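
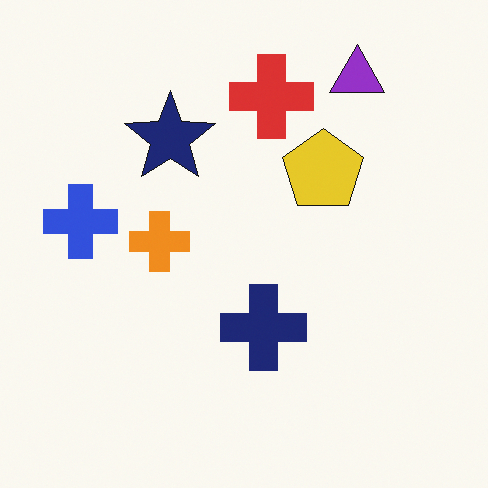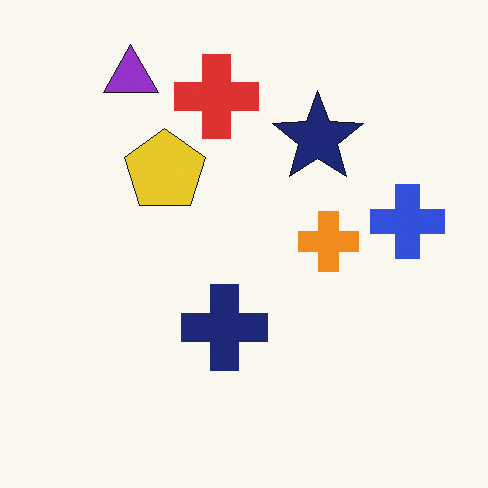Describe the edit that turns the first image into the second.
It was flipped horizontally (left ↔ right).

The blue cross is in the left of the first image and the right of the second — shapes on opposite sides of the vertical midline have swapped in a mirror flip.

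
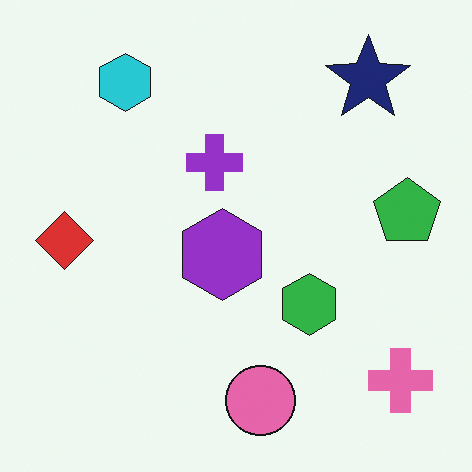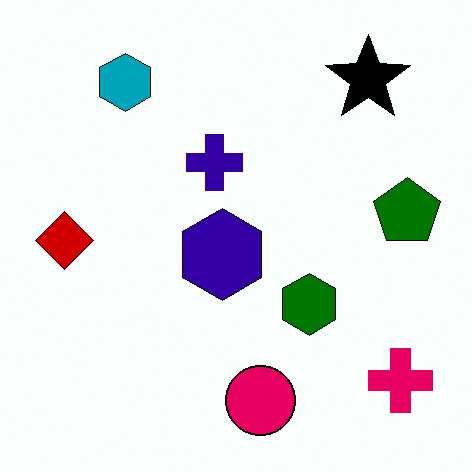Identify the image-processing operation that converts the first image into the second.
It was boosted in contrast.

Tones are pushed away from mid-grey across the whole image — a global contrast change.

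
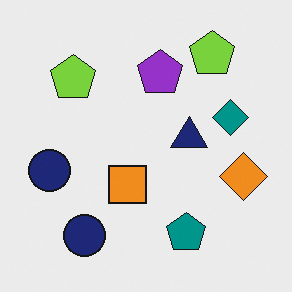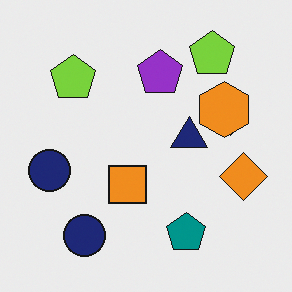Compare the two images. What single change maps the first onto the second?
The second image is the first overlaid with an additional orange hexagon.

An orange hexagon appears in the second image that is absent from the first.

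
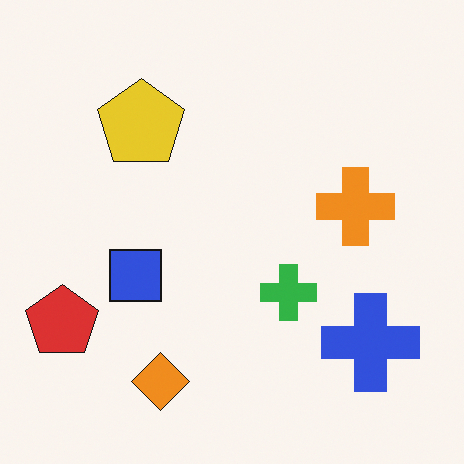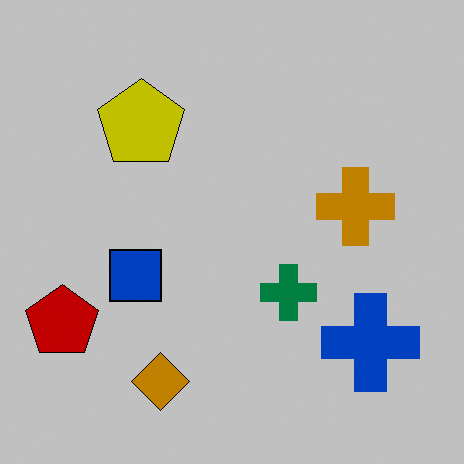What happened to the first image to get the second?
This is the original image heavily posterized to just a handful of flat colors.

Each flat color has snapped to a coarser quantized level — most visibly, the near-white background has dropped to a flat grey.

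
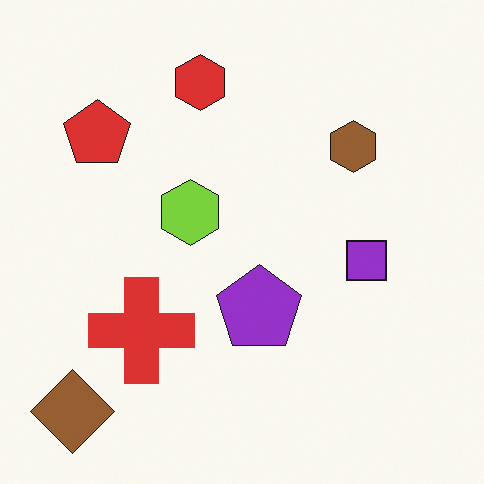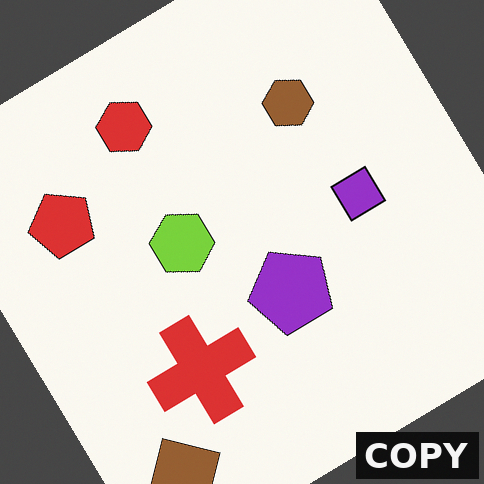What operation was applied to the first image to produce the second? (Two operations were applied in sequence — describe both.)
The image was rotated counter-clockwise by a large amount — several tens of degrees, then watermarked with the text "COPY" in the lower-right corner.

Every shape is tilted by the same angle and the image corners show triangular fill wedges — a whole-image rotation by a non-right angle. A dark label reading "COPY" appears in the lower-right corner.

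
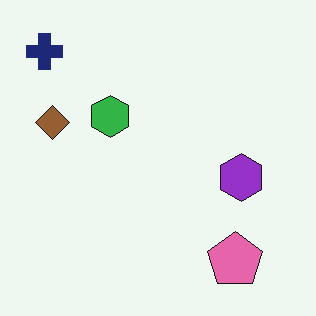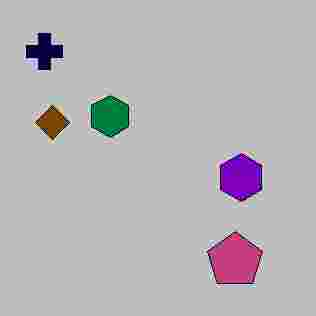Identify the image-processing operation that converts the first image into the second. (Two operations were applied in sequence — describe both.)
The second image is the first heavily posterized to just a handful of flat colors, then degraded with heavy JPEG compression.

Each flat color has snapped to a coarser quantized level — most visibly, the near-white background has dropped to a flat grey. Blocky 8×8 compression artifacts appear around shape edges and the flat background shows ringing — characteristic JPEG degradation.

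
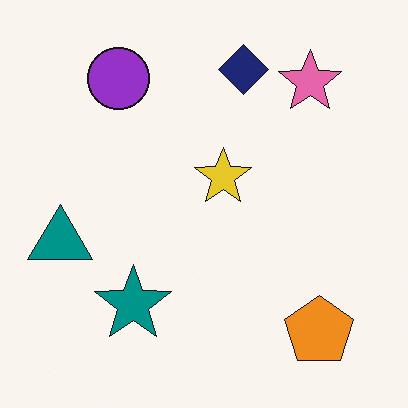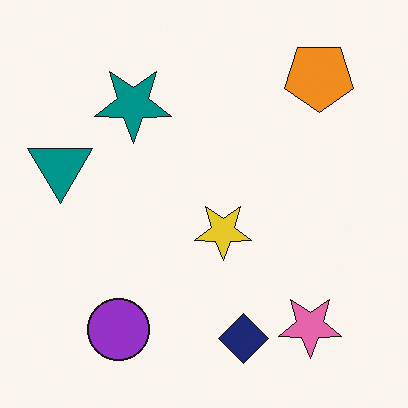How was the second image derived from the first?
This is the original image flipped vertically (top ↔ bottom).

The navy diamond is in the top of the first image and the bottom of the second — shapes on opposite sides of the horizontal midline have swapped in a mirror flip.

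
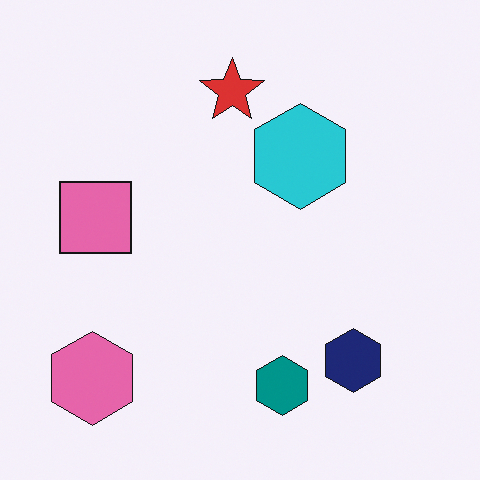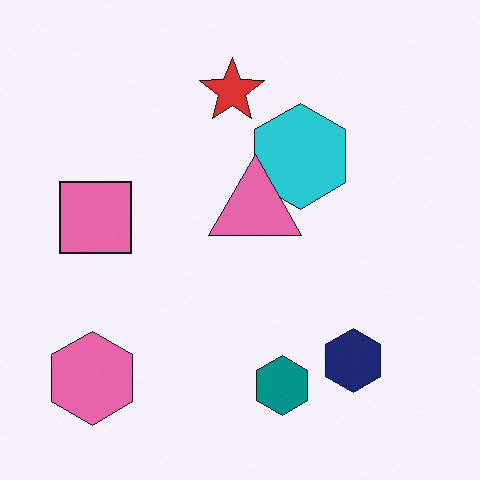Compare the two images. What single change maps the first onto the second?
The transformation is: overlaid with an additional pink triangle.

A pink triangle appears in the second image that is absent from the first.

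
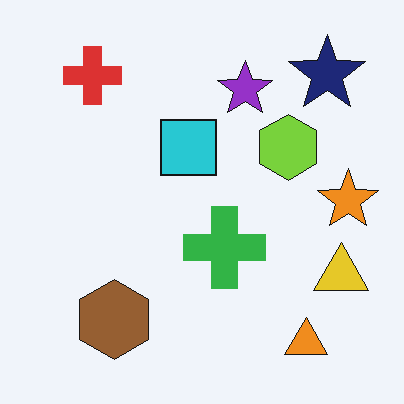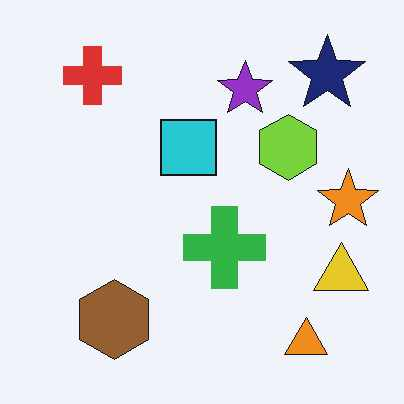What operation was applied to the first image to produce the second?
The image was JPEG-compressed with visible artifacts.

Blocky 8×8 compression artifacts appear around shape edges and the flat background shows ringing — characteristic JPEG degradation.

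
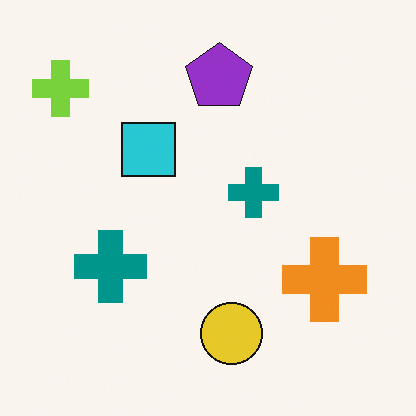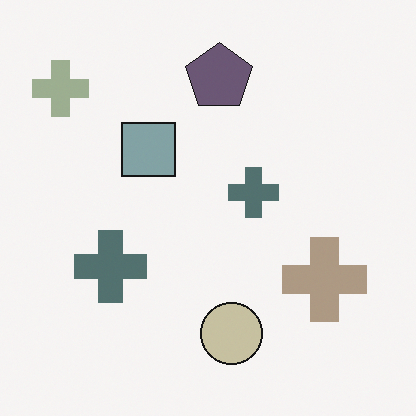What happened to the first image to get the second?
The transformation is: made much more muted (saturation change).

All colors are more muted and greyish — a global saturation change.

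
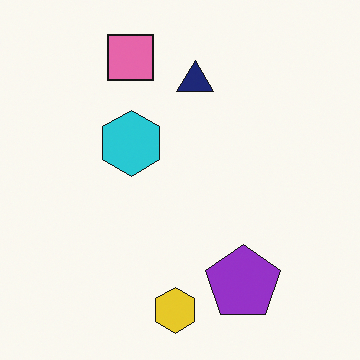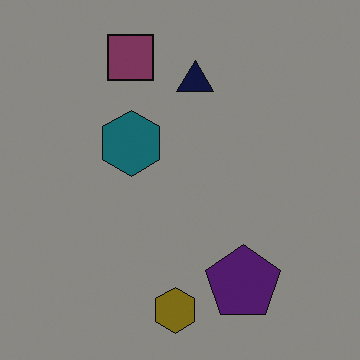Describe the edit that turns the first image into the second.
The transformation is: noticeably darkened.

Every pixel — background and shapes alike — is uniformly darkened.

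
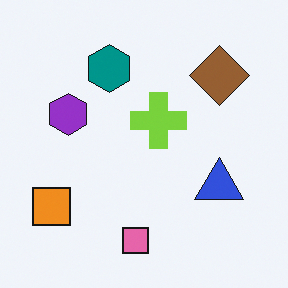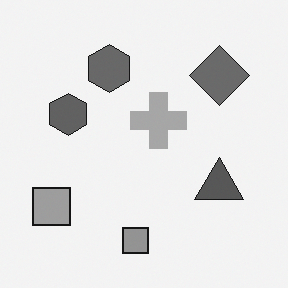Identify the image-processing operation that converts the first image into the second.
It was converted to grayscale.

All color is removed — every shape is now a shade of grey.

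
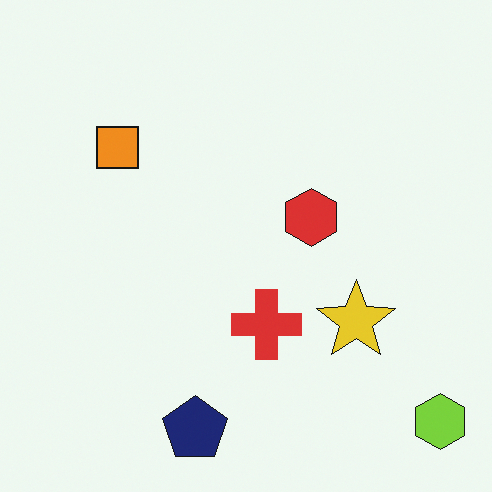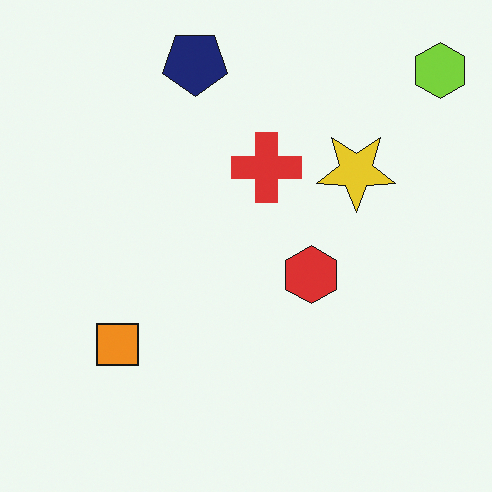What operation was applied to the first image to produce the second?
Flipped vertically (top ↔ bottom).

The navy pentagon is in the bottom of the first image and the top of the second — shapes on opposite sides of the horizontal midline have swapped in a mirror flip.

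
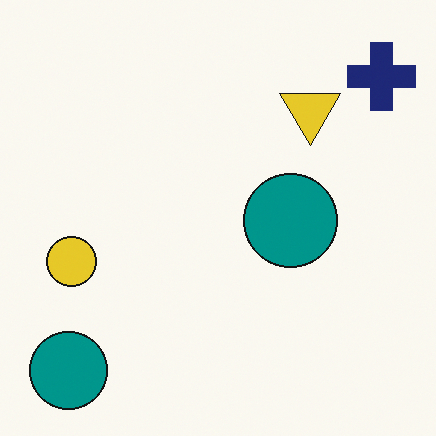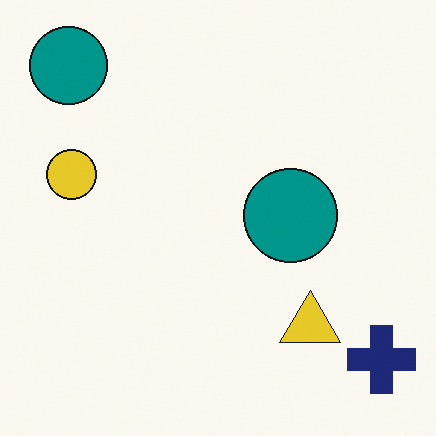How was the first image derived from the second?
The transformation is: flipped vertically (top ↔ bottom).

The navy cross is in the bottom-right of the second image and the top-right of the first — shapes on opposite sides of the horizontal midline have swapped in a mirror flip.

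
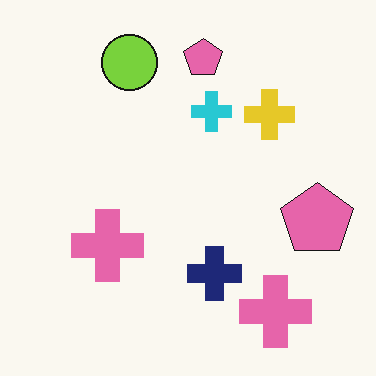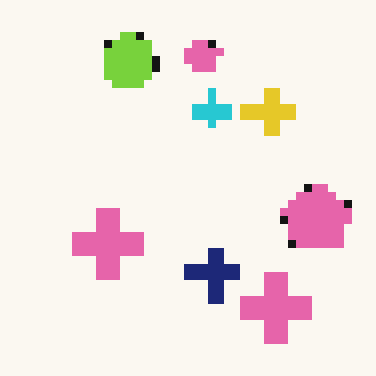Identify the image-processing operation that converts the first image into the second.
The second image is the first moderately pixelated.

Shapes are reduced to large square blocks; fine edges and outlines are lost — a downscale-then-upscale (mosaic) effect.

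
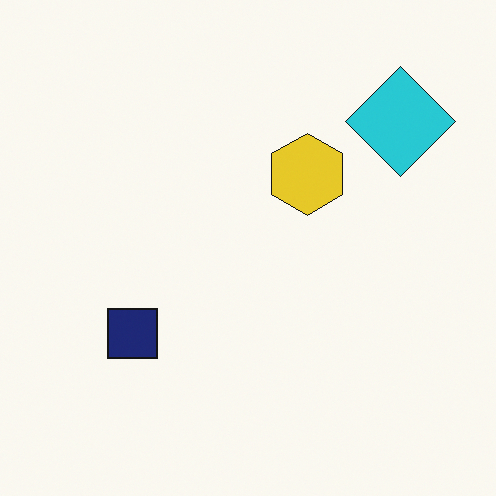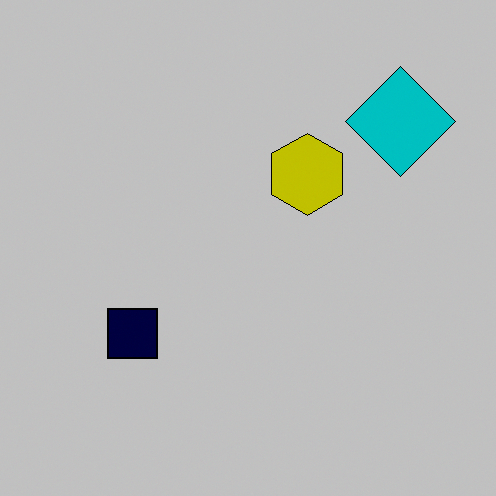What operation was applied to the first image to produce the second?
Aggressively posterized.

Each flat color has snapped to a coarser quantized level — most visibly, the near-white background has dropped to a flat grey.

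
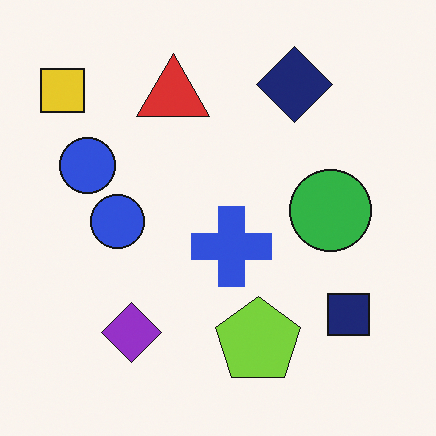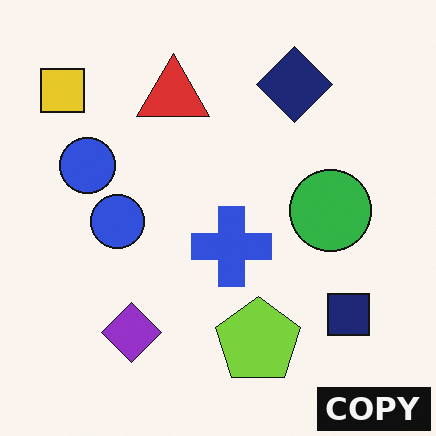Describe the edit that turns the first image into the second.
This is the original image watermarked with the text "COPY" in the lower-right corner.

A dark label reading "COPY" appears in the lower-right corner.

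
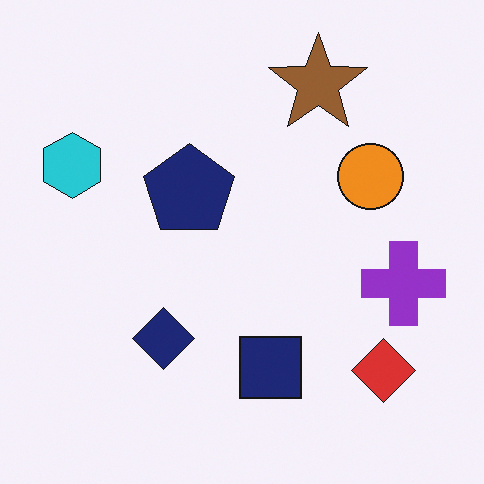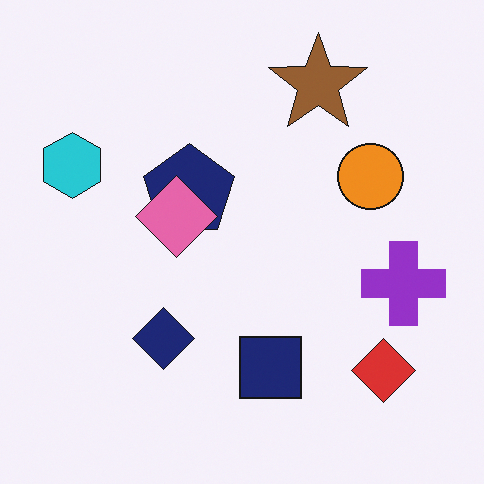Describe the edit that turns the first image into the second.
Overlaid with an additional pink diamond.

A pink diamond appears in the second image that is absent from the first.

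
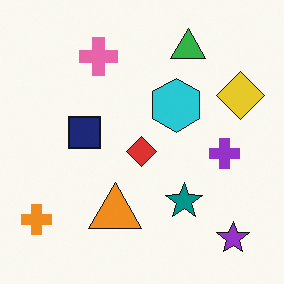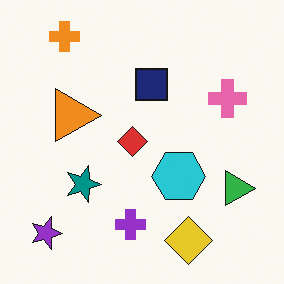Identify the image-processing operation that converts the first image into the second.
It was rotated 90° clockwise.

The purple star sits in the bottom-right of the first image and the bottom-left of the second — consistent with a whole-image 90° clockwise rotation.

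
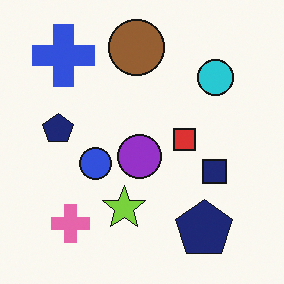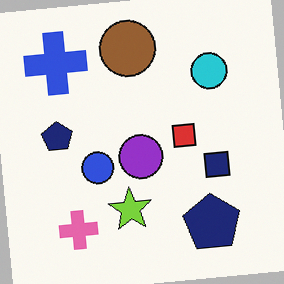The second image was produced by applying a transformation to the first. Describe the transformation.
This is the original image rotated counter-clockwise by a few degrees.

Every shape is tilted by the same angle and the image corners show triangular fill wedges — a whole-image rotation by a non-right angle.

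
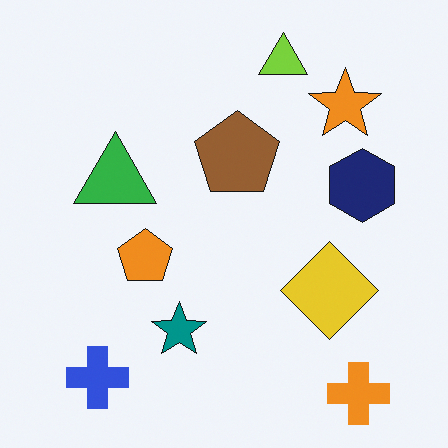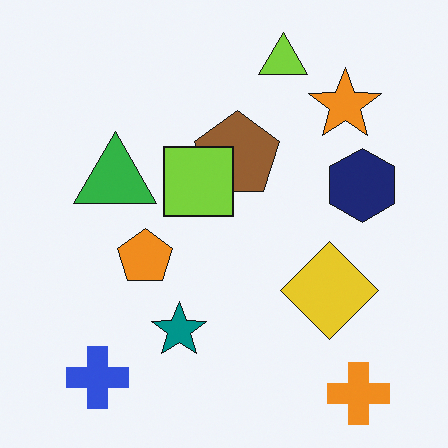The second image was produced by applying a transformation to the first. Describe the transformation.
It was overlaid with an additional lime square.

A lime square appears in the second image that is absent from the first.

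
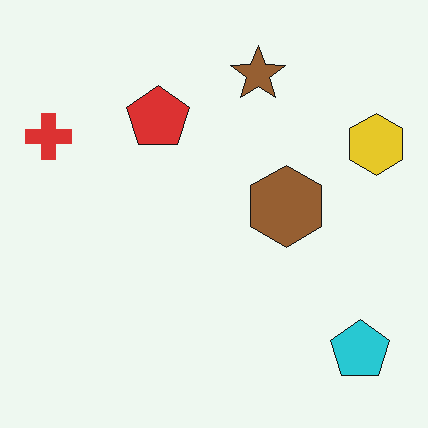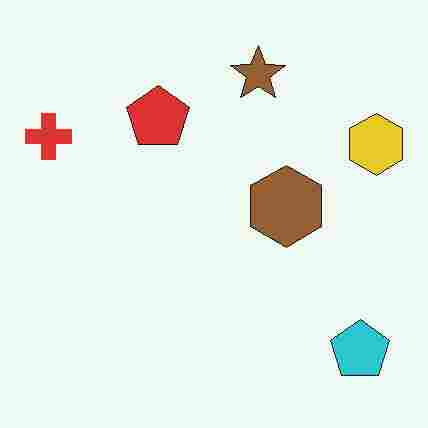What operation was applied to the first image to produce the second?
Degraded with heavy JPEG compression.

Blocky 8×8 compression artifacts appear around shape edges and the flat background shows ringing — characteristic JPEG degradation.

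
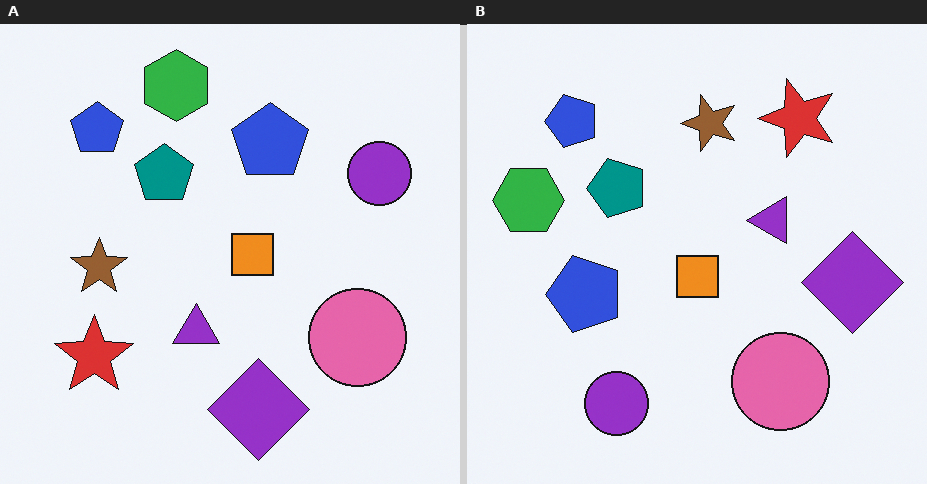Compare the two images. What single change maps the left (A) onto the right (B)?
The image was transposed (reflected across the top-left ↔ bottom-right diagonal).

Shapes have swapped their row and column positions — what was in the top-right is now in the bottom-left — a diagonal reflection.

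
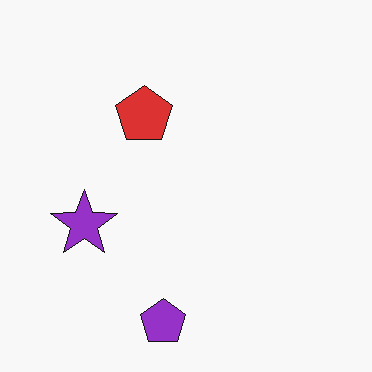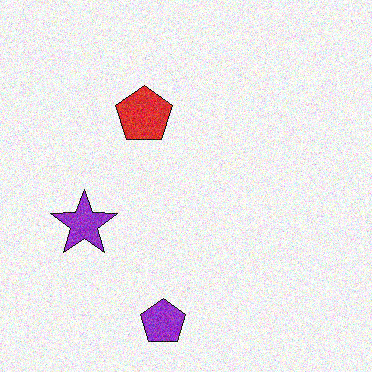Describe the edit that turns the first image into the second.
This is the original image degraded with visible gaussian noise.

Random speckle covers the whole image, including the flat background.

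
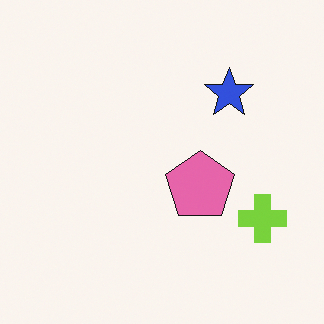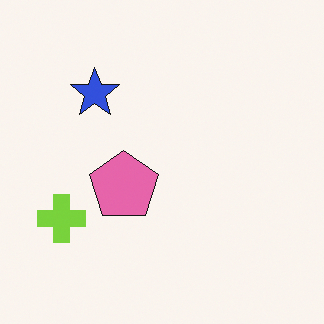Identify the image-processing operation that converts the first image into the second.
Flipped horizontally (left ↔ right).

The lime cross is in the bottom-right of the first image and the bottom-left of the second — shapes on opposite sides of the vertical midline have swapped in a mirror flip.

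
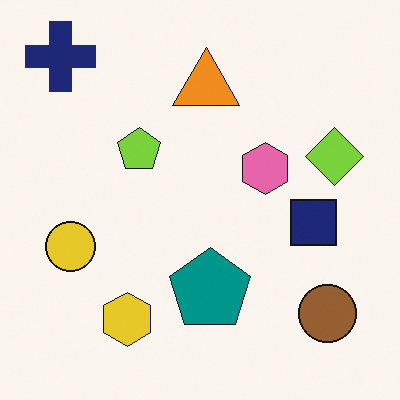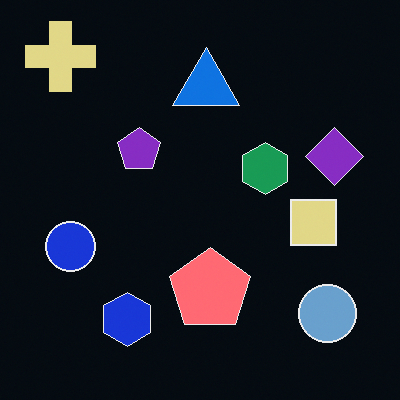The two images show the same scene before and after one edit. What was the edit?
The transformation is: color-inverted (negative).

The light background has become dark and every shape's color is its complement — a photographic negative.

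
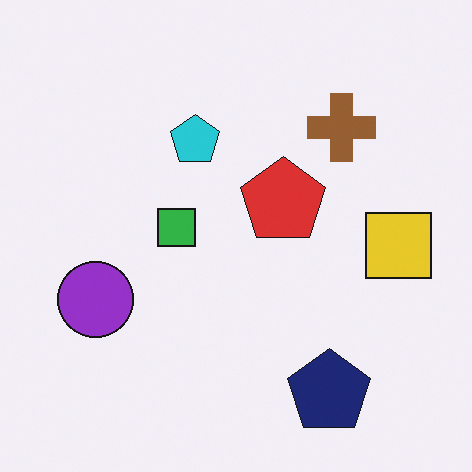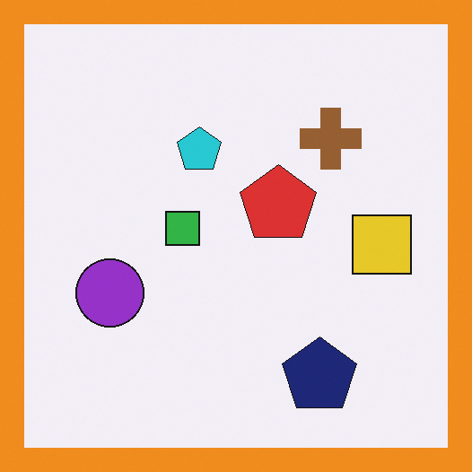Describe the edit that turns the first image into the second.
Framed with a orange border.

A solid orange frame runs around the edge of the second image, with the content slightly shrunk inside it.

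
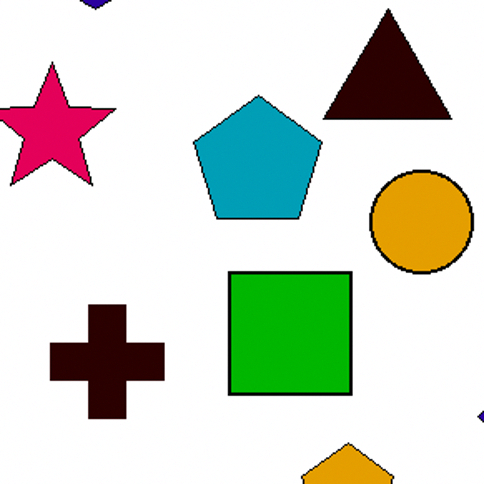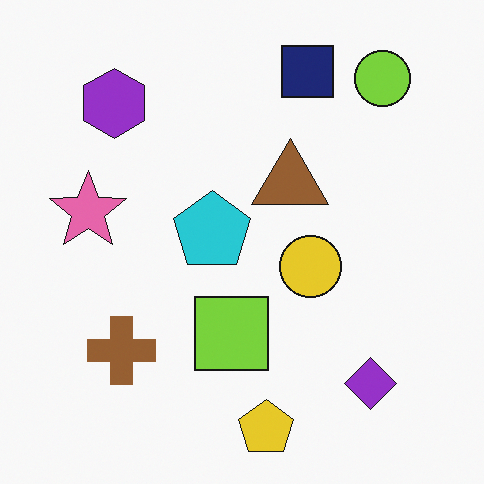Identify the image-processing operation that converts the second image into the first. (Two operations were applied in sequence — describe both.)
Given much higher contrast, then cropped tightly and scaled back up.

Tones are pushed away from mid-grey across the whole image — a global contrast change. The visible shapes are larger and the field of view is narrower; shapes near the original edges may be partly or wholly outside the frame — a crop-and-rescale.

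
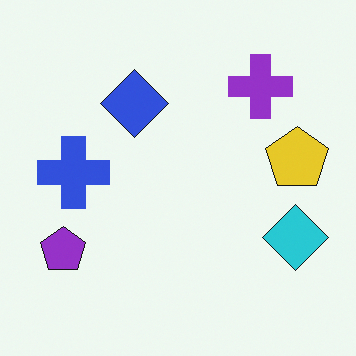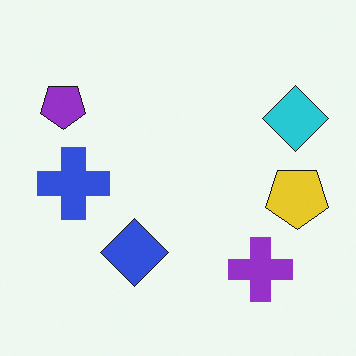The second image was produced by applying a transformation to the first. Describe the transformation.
The transformation is: flipped vertically (top ↔ bottom).

The purple cross is in the top-right of the first image and the bottom-right of the second — shapes on opposite sides of the horizontal midline have swapped in a mirror flip.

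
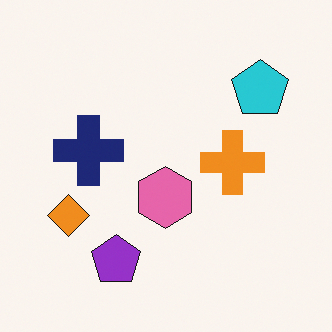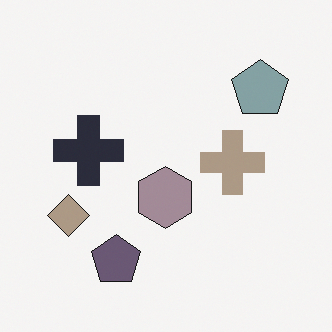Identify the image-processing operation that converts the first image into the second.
The image was made much more muted (saturation change).

All colors are more muted and greyish — a global saturation change.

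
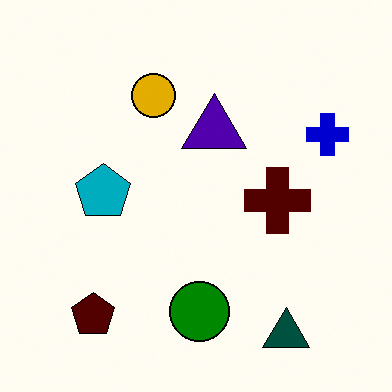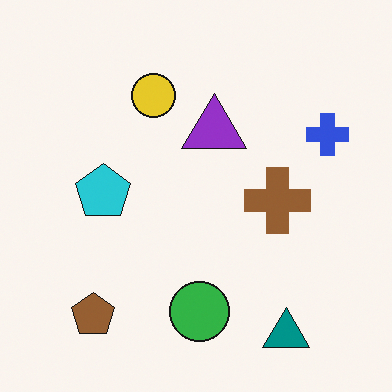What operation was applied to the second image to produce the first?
The transformation is: boosted in contrast.

Tones are pushed away from mid-grey across the whole image — a global contrast change.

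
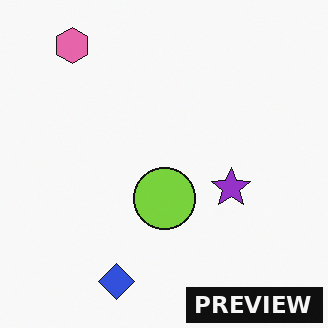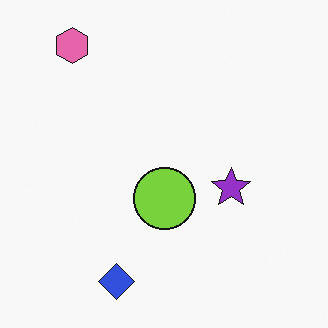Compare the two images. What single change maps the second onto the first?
The first image is the second watermarked with the text "PREVIEW" in the lower-right corner.

A dark label reading "PREVIEW" appears in the lower-right corner.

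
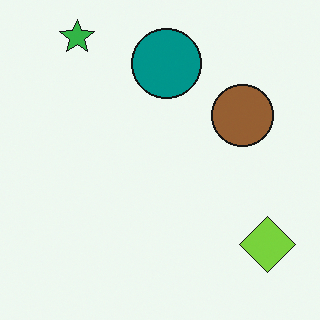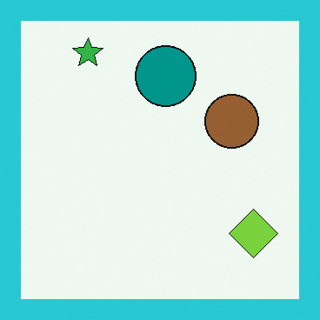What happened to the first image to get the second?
The second image is the first framed with a cyan border.

A solid cyan frame runs around the edge of the second image, with the content slightly shrunk inside it.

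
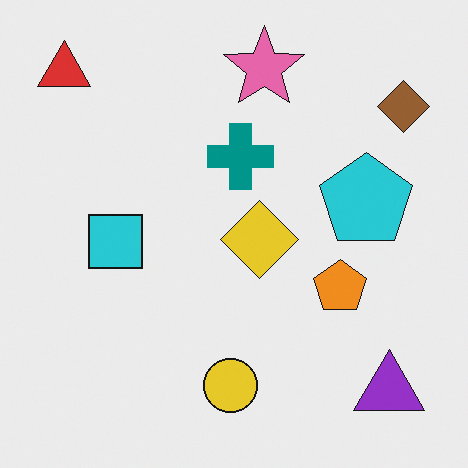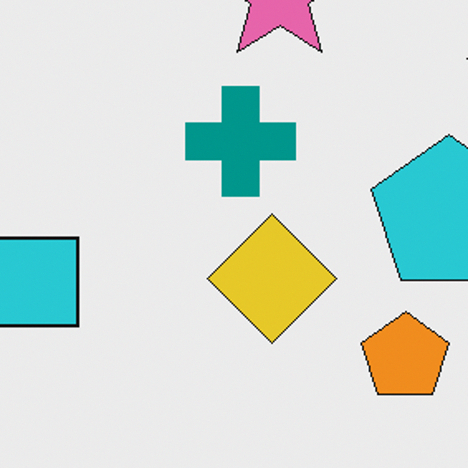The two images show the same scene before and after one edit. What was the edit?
The second image is the first cropped tightly and scaled back up.

The visible shapes are larger and the field of view is narrower; shapes near the original edges may be partly or wholly outside the frame — a crop-and-rescale.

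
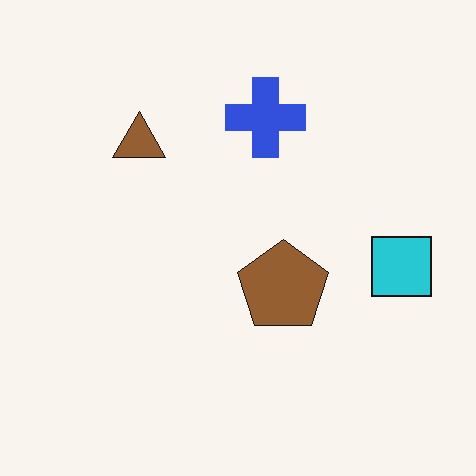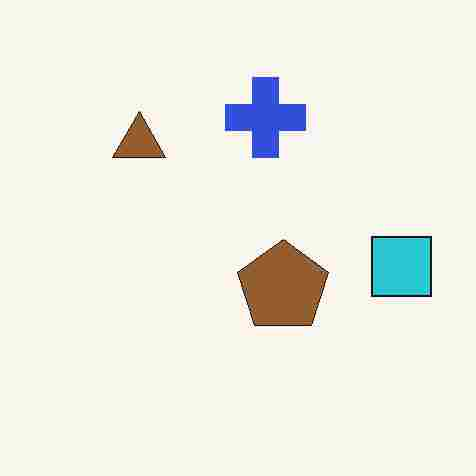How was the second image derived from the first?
It was heavily JPEG-compressed with obvious blocking artifacts.

Blocky 8×8 compression artifacts appear around shape edges and the flat background shows ringing — characteristic JPEG degradation.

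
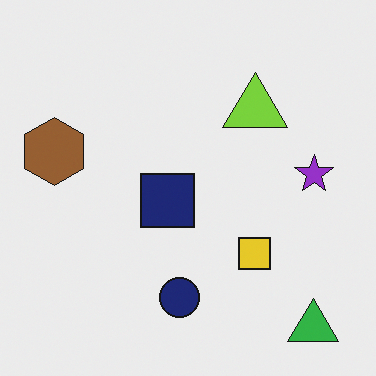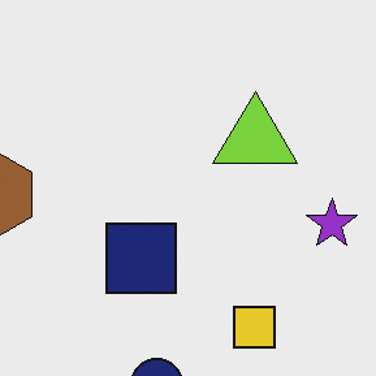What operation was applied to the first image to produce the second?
This is the original image cropped to a modestly smaller region and rescaled.

The visible shapes are larger and the field of view is narrower; shapes near the original edges may be partly or wholly outside the frame — a crop-and-rescale.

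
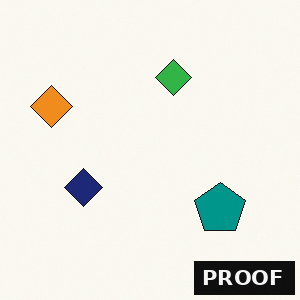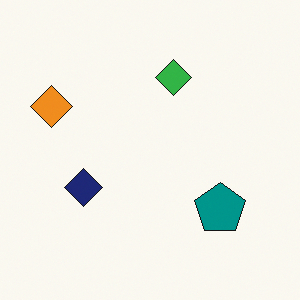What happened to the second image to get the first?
This is the original image watermarked with the text "PROOF" in the lower-right corner.

A dark label reading "PROOF" appears in the lower-right corner.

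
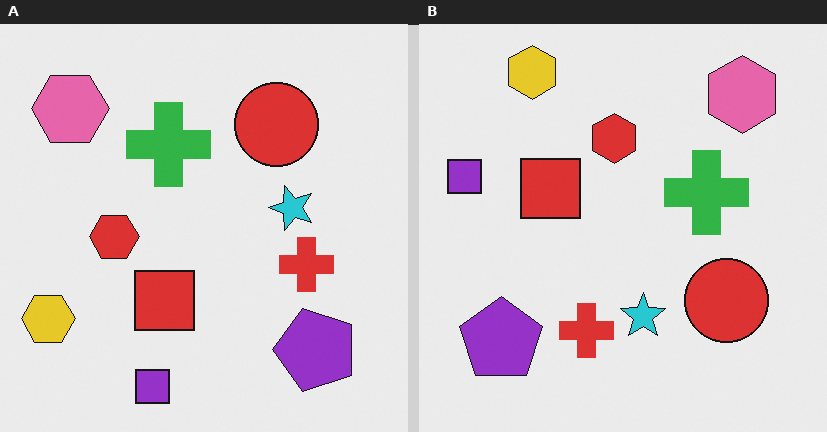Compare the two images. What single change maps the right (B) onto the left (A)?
The transformation is: rotated 90° counter-clockwise.

The yellow hexagon sits in the top-left of the right (B) image and the bottom-left of the left (A) — consistent with a whole-image 90° counter-clockwise rotation.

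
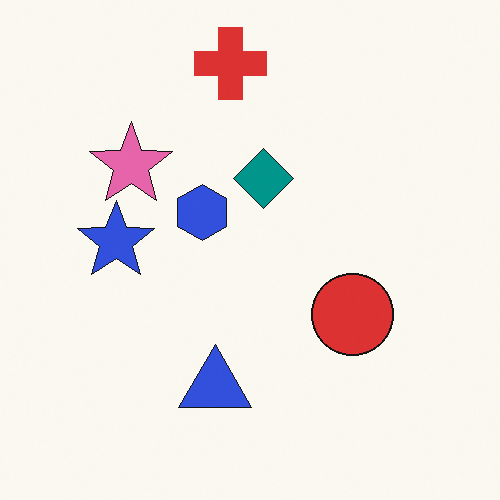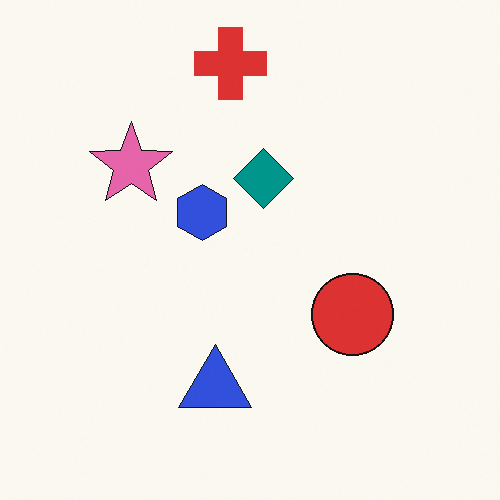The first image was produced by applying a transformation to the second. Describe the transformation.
It was overlaid with an additional blue star.

A blue star appears in the first image that is absent from the second.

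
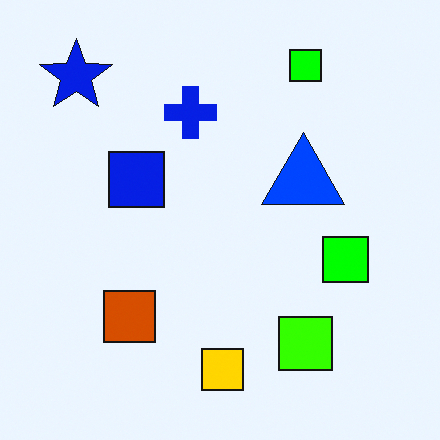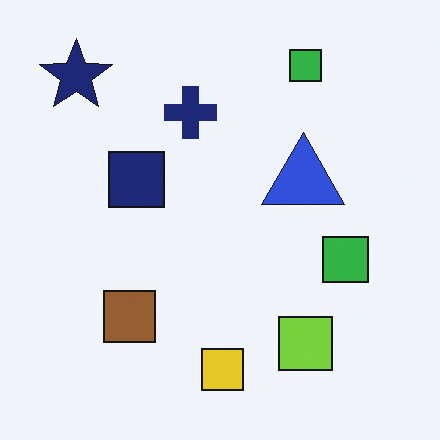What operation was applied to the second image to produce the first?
The transformation is: made much more vivid (saturation change).

All colors are more vivid — a global saturation change.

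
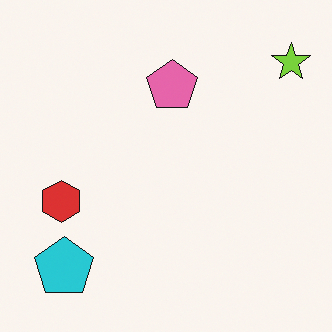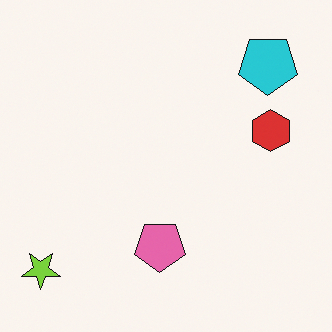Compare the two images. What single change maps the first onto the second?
The transformation is: rotated 180°.

The lime star sits in the top-right of the first image and the bottom-left of the second — consistent with a whole-image 180° rotation.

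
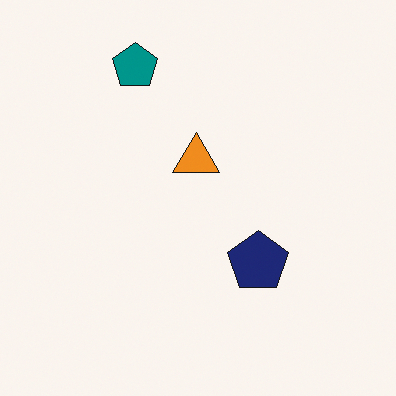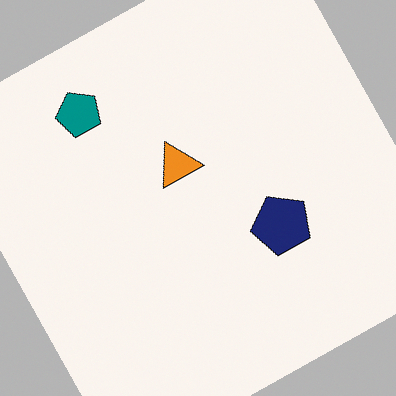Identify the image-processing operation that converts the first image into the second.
The transformation is: rotated counter-clockwise by a clearly visible amount.

Every shape is tilted by the same angle and the image corners show triangular fill wedges — a whole-image rotation by a non-right angle.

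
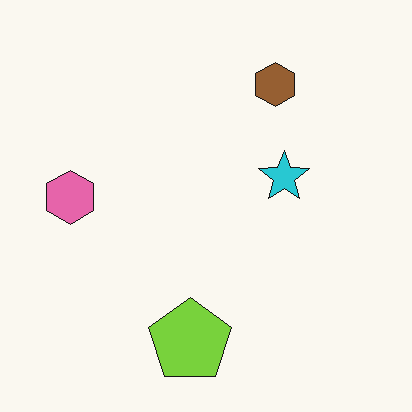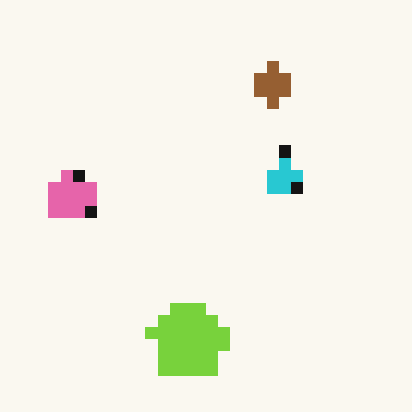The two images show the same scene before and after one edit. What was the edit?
The image was coarsely pixelated.

Shapes are reduced to large square blocks; fine edges and outlines are lost — a downscale-then-upscale (mosaic) effect.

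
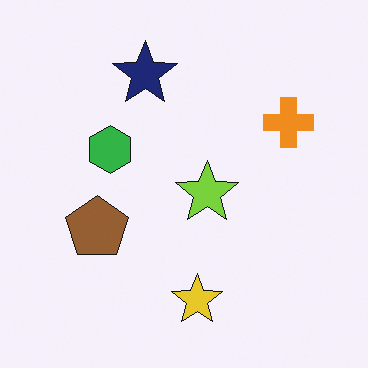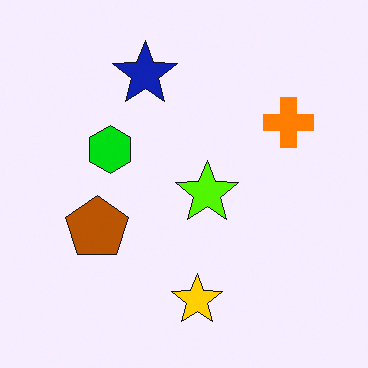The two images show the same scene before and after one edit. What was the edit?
The transformation is: made much more vivid (saturation change).

All colors are more vivid — a global saturation change.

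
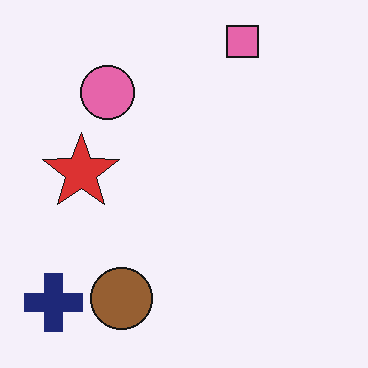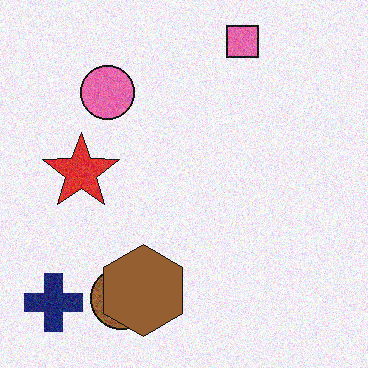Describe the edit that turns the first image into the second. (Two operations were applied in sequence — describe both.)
It was degraded with visible gaussian noise, then overlaid with an additional brown hexagon.

Random speckle covers the whole image, including the flat background. A brown hexagon appears in the second image that is absent from the first.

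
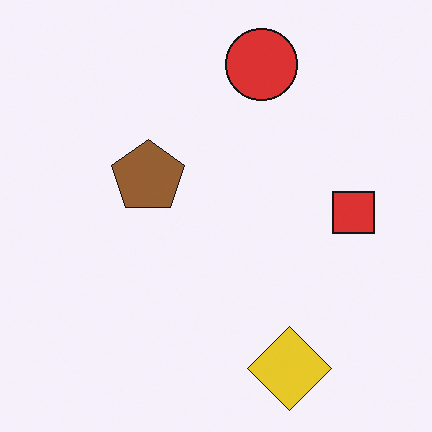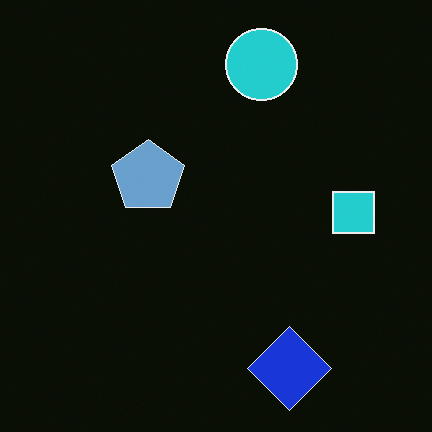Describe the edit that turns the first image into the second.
The transformation is: color-inverted (negative).

The light background has become dark and every shape's color is its complement — a photographic negative.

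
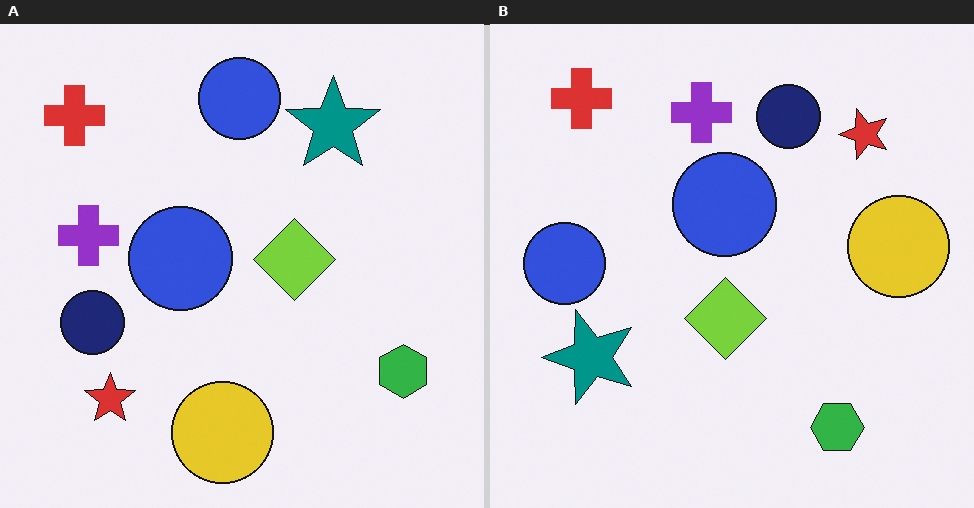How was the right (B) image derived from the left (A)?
It was transposed (reflected across the top-left ↔ bottom-right diagonal).

Shapes have swapped their row and column positions — what was in the top-right is now in the bottom-left — a diagonal reflection.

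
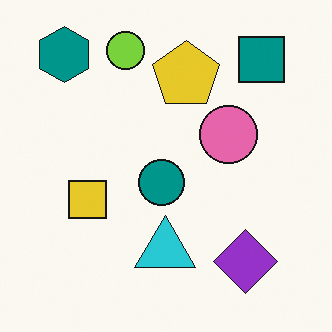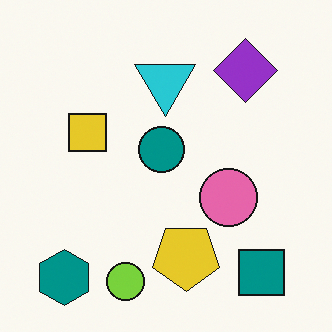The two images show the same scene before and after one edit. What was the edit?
The second image is the first flipped vertically (top ↔ bottom).

The lime circle is in the top of the first image and the bottom of the second — shapes on opposite sides of the horizontal midline have swapped in a mirror flip.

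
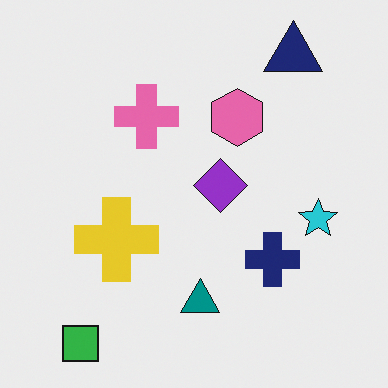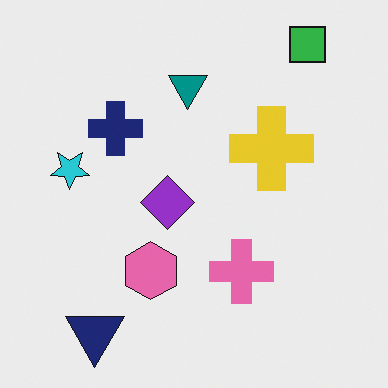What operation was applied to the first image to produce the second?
This is the original image rotated 180°.

The green square sits in the bottom-left of the first image and the top-right of the second — consistent with a whole-image 180° rotation.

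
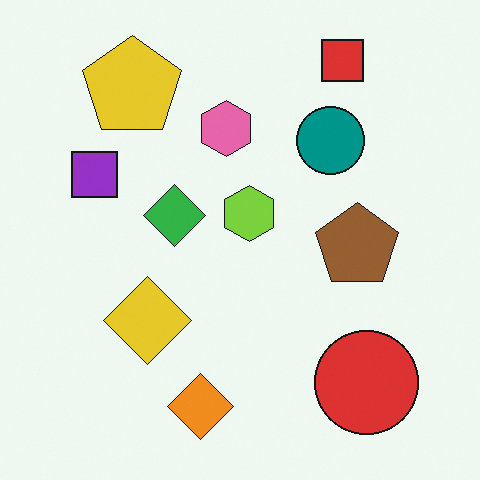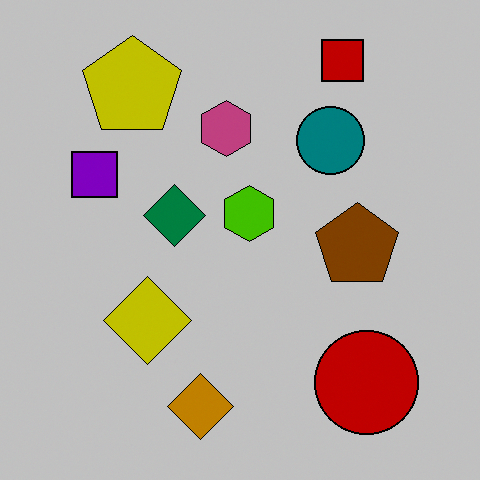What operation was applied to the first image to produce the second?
The image was heavily posterized to just a handful of flat colors.

Each flat color has snapped to a coarser quantized level — most visibly, the near-white background has dropped to a flat grey.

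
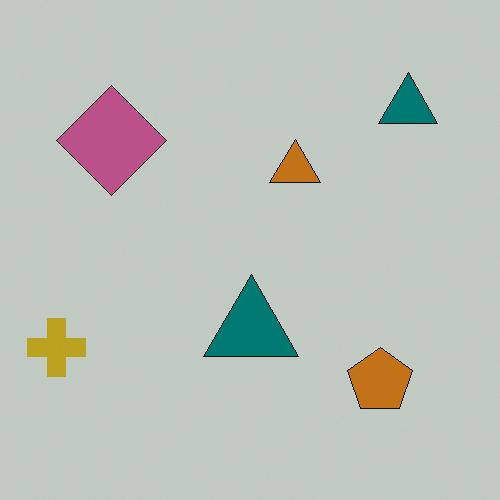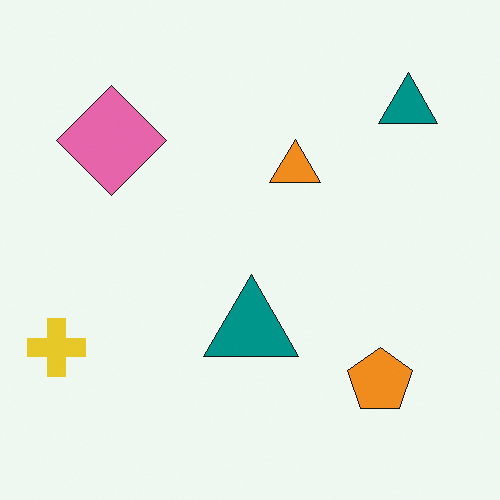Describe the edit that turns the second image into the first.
This is the original image slightly darkened.

Every pixel — background and shapes alike — is uniformly darkened.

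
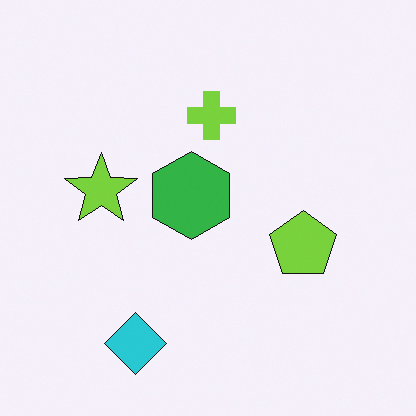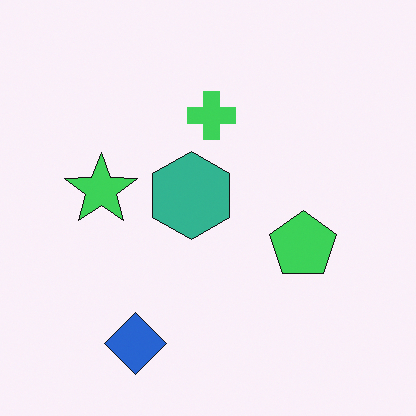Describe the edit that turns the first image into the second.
The second image is the first hue-shifted by a small amount.

Every shape's color has rotated by the same amount around the hue wheel — a uniform hue shift.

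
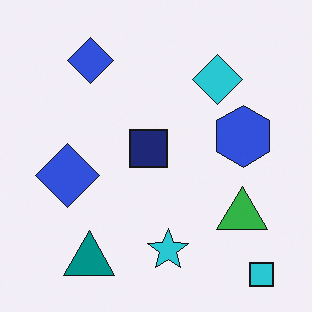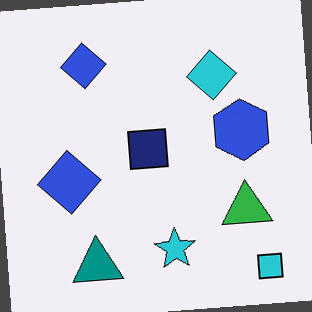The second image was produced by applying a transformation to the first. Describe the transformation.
Rotated counter-clockwise by a few degrees.

Every shape is tilted by the same angle and the image corners show triangular fill wedges — a whole-image rotation by a non-right angle.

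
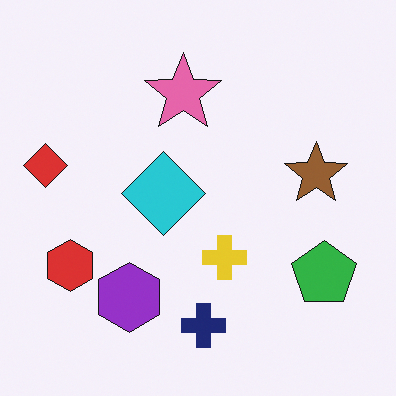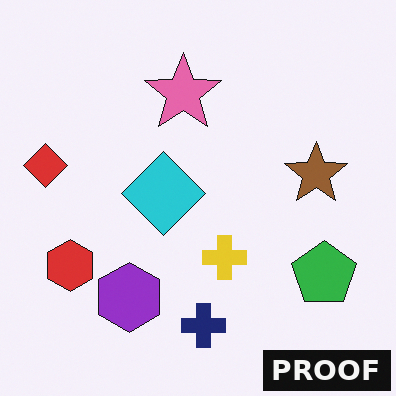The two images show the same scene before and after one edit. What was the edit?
The second image is the first watermarked with the text "PROOF" in the lower-right corner.

A dark label reading "PROOF" appears in the lower-right corner.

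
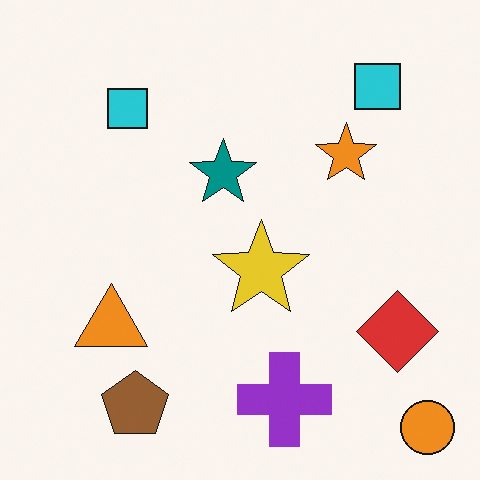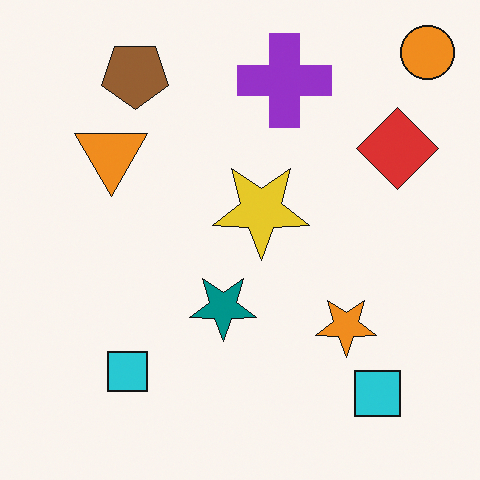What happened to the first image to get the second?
It was flipped vertically (top ↔ bottom).

The orange circle is in the bottom-right of the first image and the top-right of the second — shapes on opposite sides of the horizontal midline have swapped in a mirror flip.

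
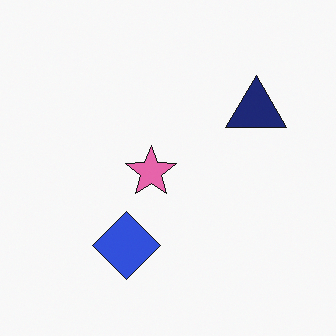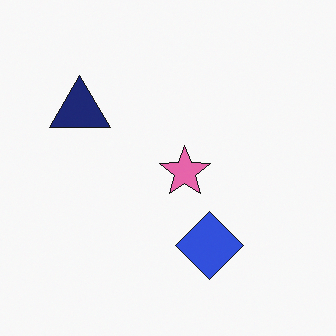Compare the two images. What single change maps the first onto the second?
This is the original image flipped horizontally (left ↔ right).

The navy triangle is in the top-right of the first image and the top-left of the second — shapes on opposite sides of the vertical midline have swapped in a mirror flip.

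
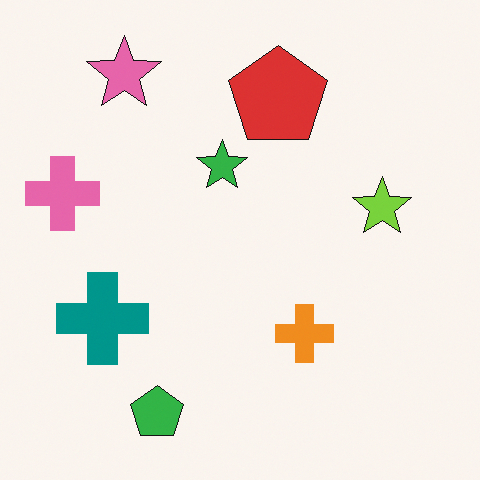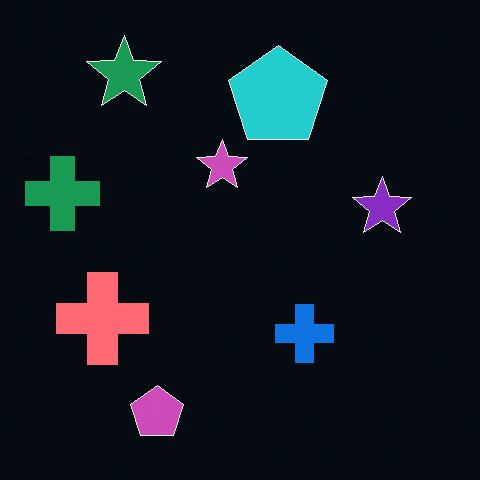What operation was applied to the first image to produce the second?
The image was color-inverted (negative).

The light background has become dark and every shape's color is its complement — a photographic negative.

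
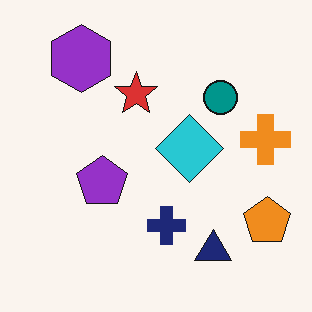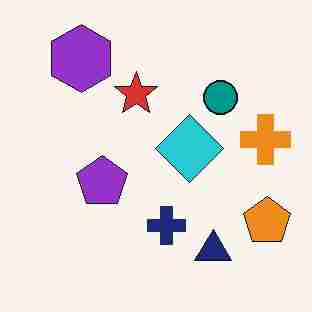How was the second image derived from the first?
The second image is the first degraded with heavy JPEG compression.

Blocky 8×8 compression artifacts appear around shape edges and the flat background shows ringing — characteristic JPEG degradation.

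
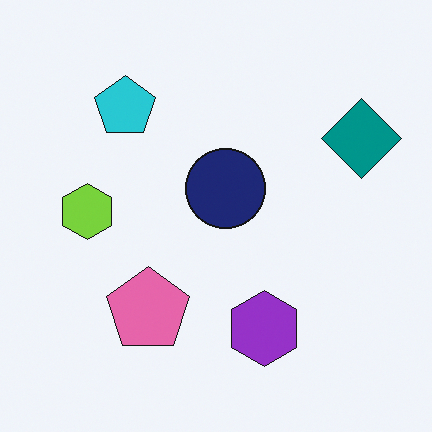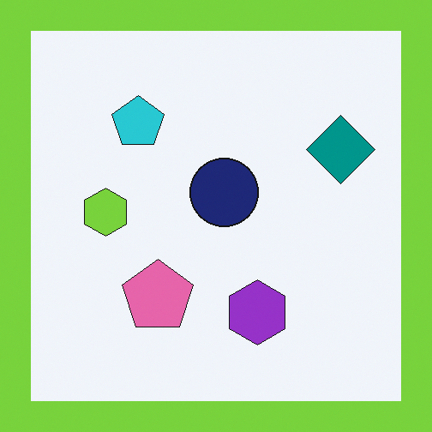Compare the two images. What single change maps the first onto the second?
The transformation is: framed with a lime border.

A solid lime frame runs around the edge of the second image, with the content slightly shrunk inside it.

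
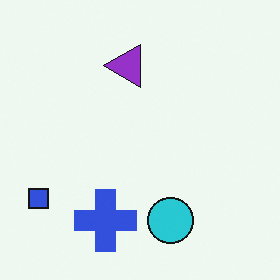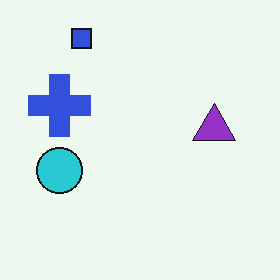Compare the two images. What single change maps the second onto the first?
This is the original image rotated 90° counter-clockwise.

The blue square sits in the top-left of the second image and the bottom-left of the first — consistent with a whole-image 90° counter-clockwise rotation.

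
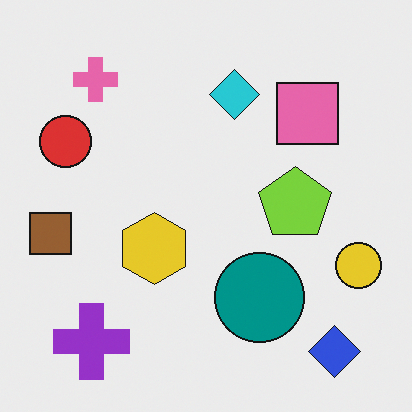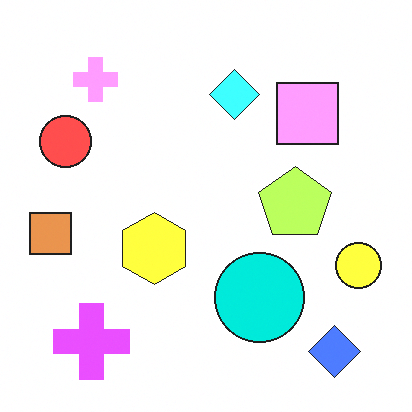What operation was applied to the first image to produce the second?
The image was noticeably brightened.

Every pixel — background and shapes alike — is uniformly brightened.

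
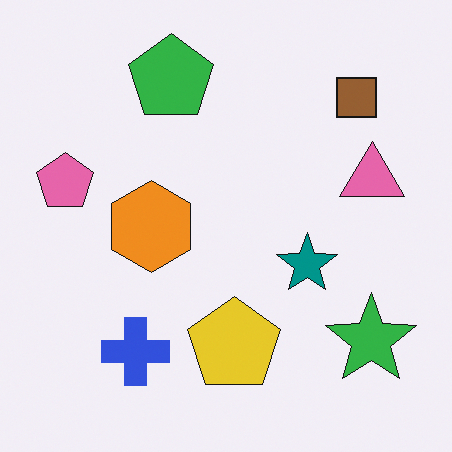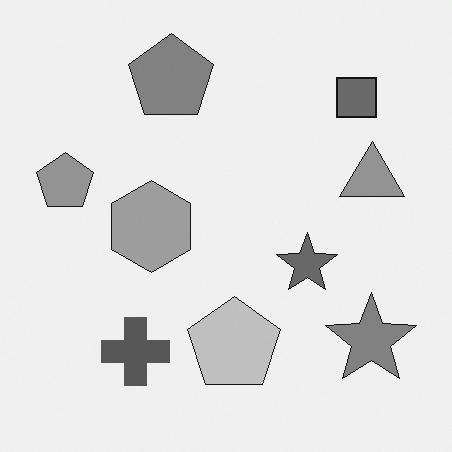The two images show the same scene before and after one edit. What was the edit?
It was converted to grayscale.

All color is removed — every shape is now a shade of grey.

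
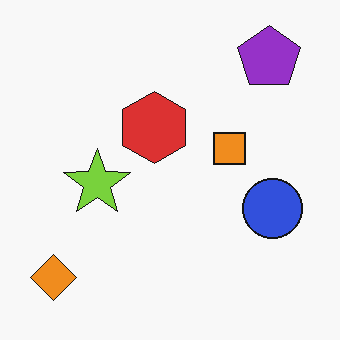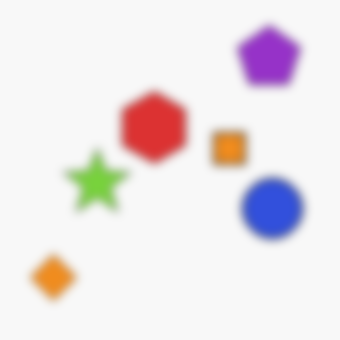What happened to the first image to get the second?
The transformation is: strongly gaussian-blurred.

Shape edges and outlines are uniformly softened across the whole image.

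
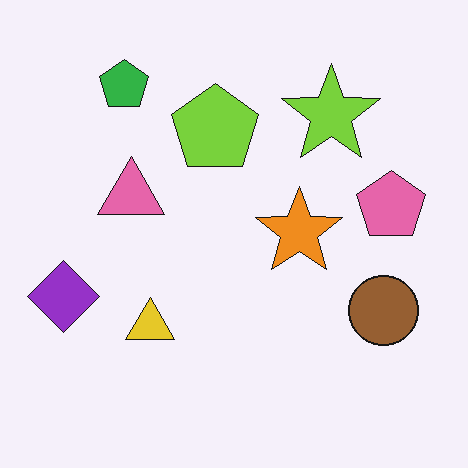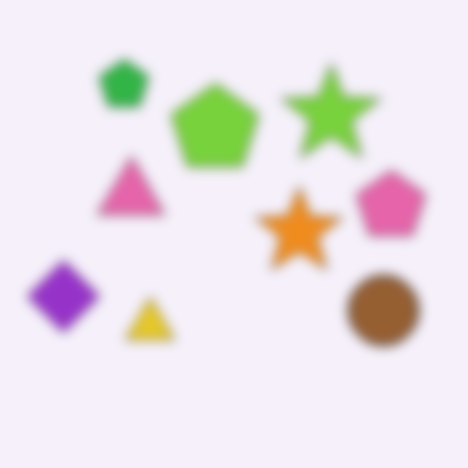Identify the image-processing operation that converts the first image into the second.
The second image is the first strongly gaussian-blurred.

Shape edges and outlines are uniformly softened across the whole image.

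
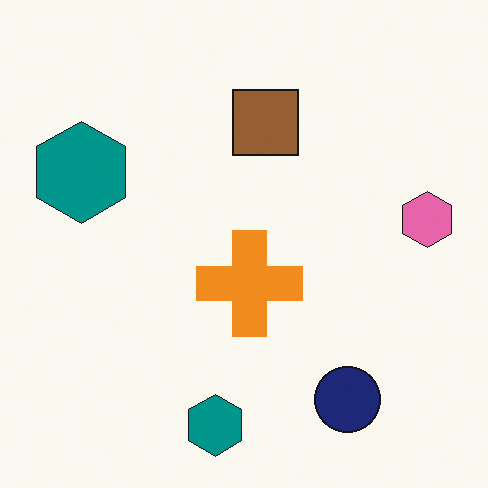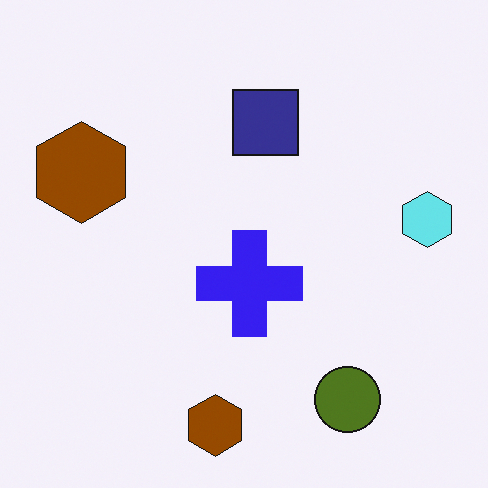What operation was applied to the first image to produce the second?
The second image is the first hue-shifted through roughly half the color wheel.

Every shape's color has rotated by the same amount around the hue wheel — a uniform hue shift.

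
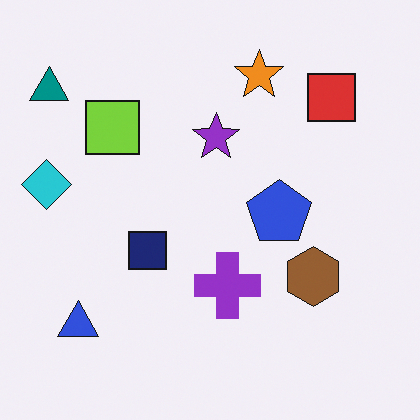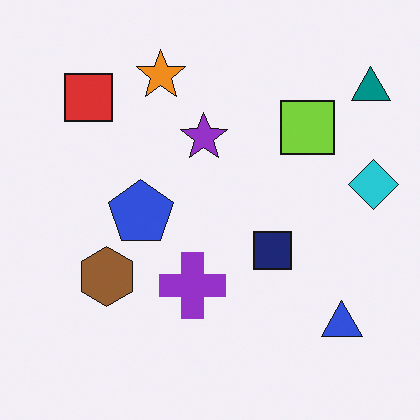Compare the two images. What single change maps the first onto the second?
This is the original image flipped horizontally (left ↔ right).

The cyan diamond is in the left of the first image and the right of the second — shapes on opposite sides of the vertical midline have swapped in a mirror flip.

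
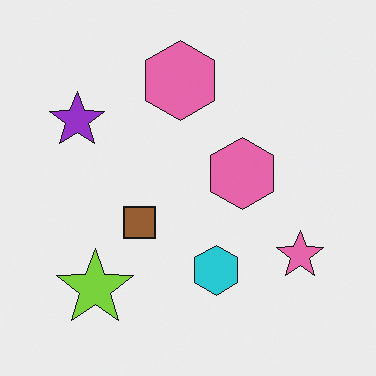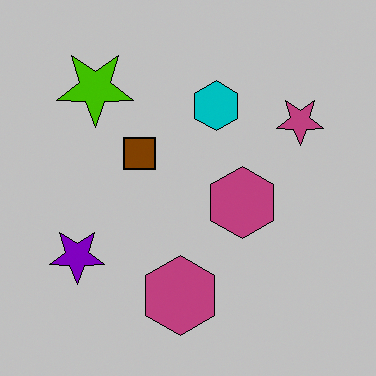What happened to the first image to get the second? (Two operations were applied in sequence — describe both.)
It was aggressively posterized, then flipped vertically (top ↔ bottom).

Each flat color has snapped to a coarser quantized level — most visibly, the near-white background has dropped to a flat grey. The lime star is in the bottom-left of the first image and the top-left of the second — shapes on opposite sides of the horizontal midline have swapped in a mirror flip.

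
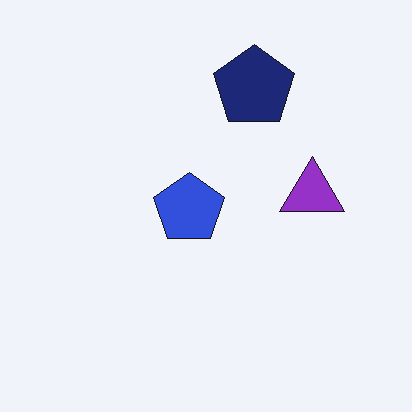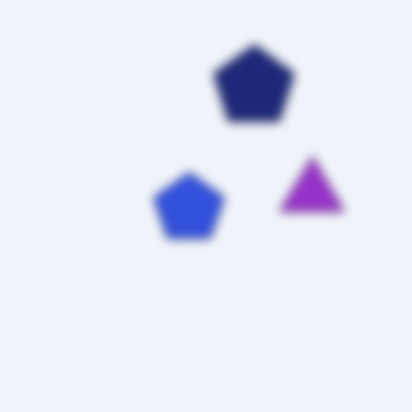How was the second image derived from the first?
The image was heavily blurred.

Shape edges and outlines are uniformly softened across the whole image.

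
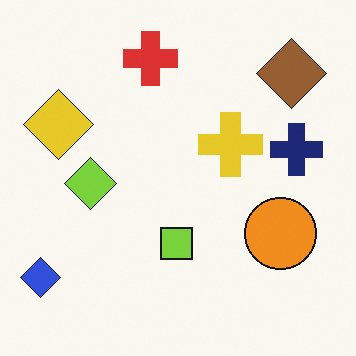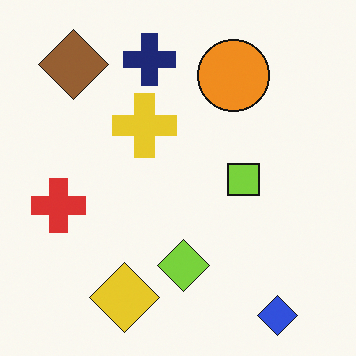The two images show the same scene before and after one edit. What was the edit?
The second image is the first rotated 90° counter-clockwise.

The blue diamond sits in the bottom-left of the first image and the bottom-right of the second — consistent with a whole-image 90° counter-clockwise rotation.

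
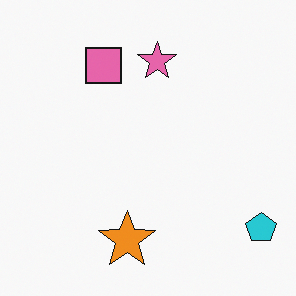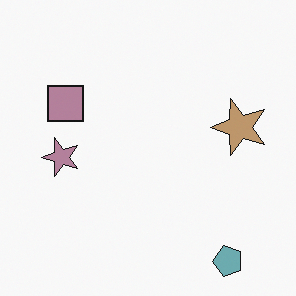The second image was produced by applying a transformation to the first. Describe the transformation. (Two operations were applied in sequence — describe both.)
The transformation is: transposed (reflected across the top-left ↔ bottom-right diagonal), then made much more muted (saturation change).

Shapes have swapped their row and column positions — what was in the top-right is now in the bottom-left — a diagonal reflection. All colors are more muted and greyish — a global saturation change.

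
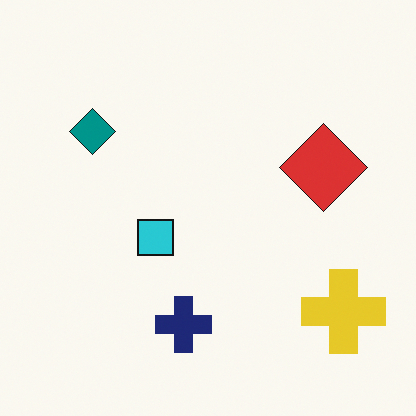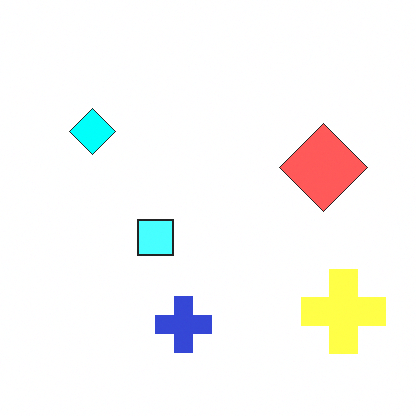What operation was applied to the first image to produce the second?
The image was brightened a lot.

Every pixel — background and shapes alike — is uniformly brightened.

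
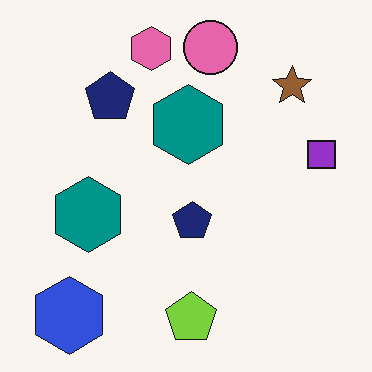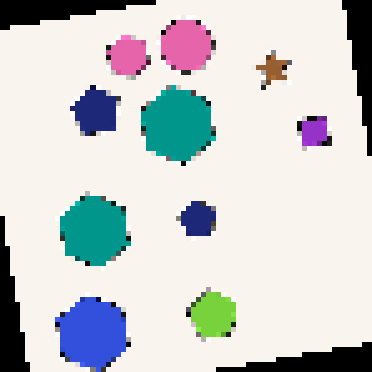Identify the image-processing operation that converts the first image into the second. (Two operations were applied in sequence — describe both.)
It was rotated counter-clockwise by a small amount, then mildly pixelated.

Every shape is tilted by the same angle and the image corners show triangular fill wedges — a whole-image rotation by a non-right angle. Shapes are reduced to large square blocks; fine edges and outlines are lost — a downscale-then-upscale (mosaic) effect.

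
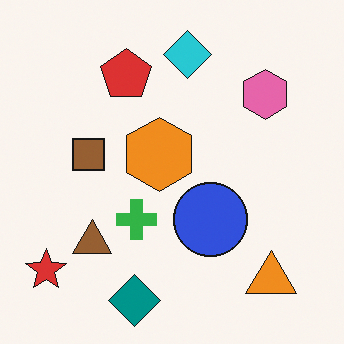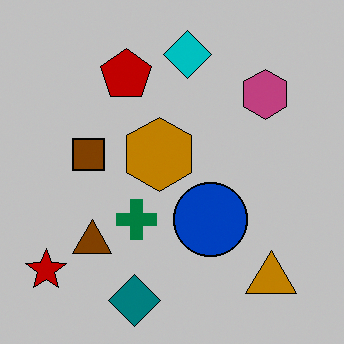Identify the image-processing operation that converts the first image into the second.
Heavily posterized to just a handful of flat colors.

Each flat color has snapped to a coarser quantized level — most visibly, the near-white background has dropped to a flat grey.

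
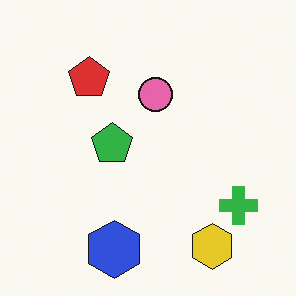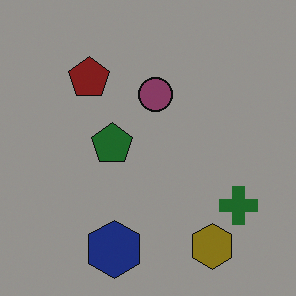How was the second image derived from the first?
The image was substantially darkened.

Every pixel — background and shapes alike — is uniformly darkened.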